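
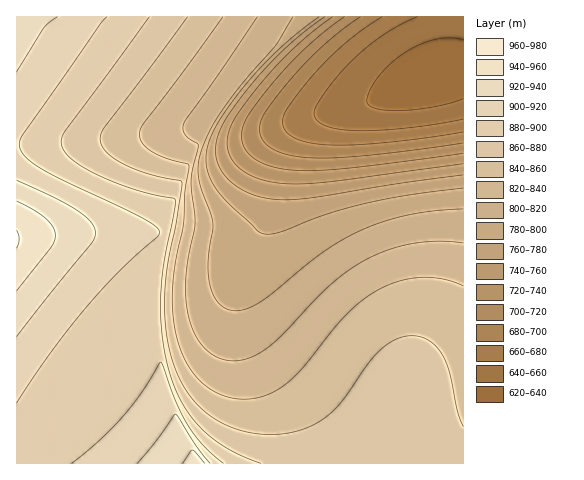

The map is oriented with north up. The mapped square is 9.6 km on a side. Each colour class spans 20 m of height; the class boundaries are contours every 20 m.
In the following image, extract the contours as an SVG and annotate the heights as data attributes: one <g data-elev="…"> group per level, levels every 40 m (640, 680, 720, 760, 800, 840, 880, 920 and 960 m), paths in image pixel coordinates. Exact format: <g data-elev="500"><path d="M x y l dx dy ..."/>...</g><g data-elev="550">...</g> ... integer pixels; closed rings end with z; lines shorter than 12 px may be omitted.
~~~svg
<g data-elev="640"><path d="M463 99l-29 8-35 4-24-3-6-3-2-4 4-12 9-14 12-13 14-10 15-8 16-5 14-1 12 2"/></g><g data-elev="680"><path d="M463 132l-68 10-56 3-20-1-15-3-12-4-6-6-3-8 2-10 24-33 17-19 19-18 18-14 19-12"/></g><g data-elev="720"><path d="M463 153l-107 14-49 4-20-1-16-4-13-5-10-8-5-9-1-10 2-11 7-12 22-28 23-26 24-22 25-18"/></g><g data-elev="760"><path d="M463 175l-66 9-82 13-29 3-19-2-16-4-14-7-11-11-8-12-3-14 3-16 8-16 22-29 24-28 27-25 26-19"/></g><g data-elev="800"><path d="M463 209l-49 5-21 5-20 6-24 11-22 13-57 46-17 11-10 4-9 1-9-3-7-5-6-11-3-14-1-21 5-33-2-10-12-34-1-12 2-12 7-20 13-23 23-30 33-38 17-28"/></g><g data-elev="840"><path d="M463 286l-20-7-22-2-22 4-21 9-16 11-16 14-53 63-14 11-14 7-19 3-18-2-17-7-15-13-9-13-8-17-4-20-3-21 2-33 9-48 2-32 4-27-1-2-22-6-15-7-9-8-3-10 5-10 79-106"/></g><g data-elev="880"><path d="M261 463l-32-14-26-19-10-11-10-14-12-29-9-40-1-37 2-32 11-54 1-13-41-11-37-14-26-16-6-7-3-7 0-7 3-7 85-114"/></g><g data-elev="920"><path d="M210 463l-14-17-21-32-20 28-18 21"/><path d="M17 337l74-93 3-6 1-6-4-10-14-12-23-13-37-17"/><path d="M17 72l26-44 15-11"/></g><g data-elev="960"><path d="M17 248l2-9-2-9"/></g>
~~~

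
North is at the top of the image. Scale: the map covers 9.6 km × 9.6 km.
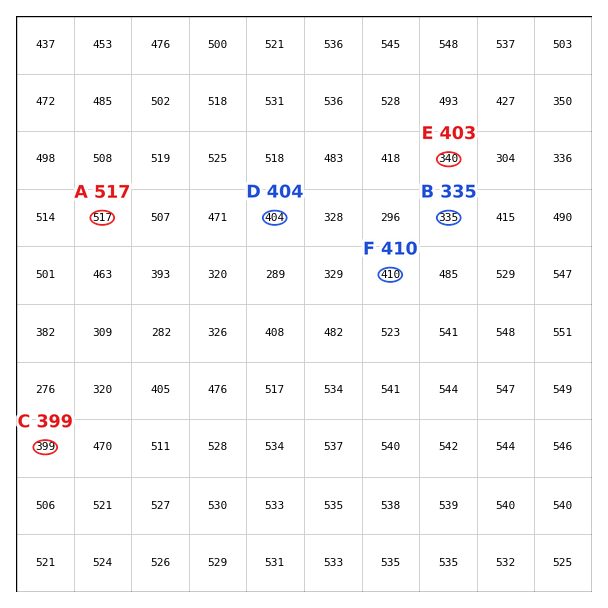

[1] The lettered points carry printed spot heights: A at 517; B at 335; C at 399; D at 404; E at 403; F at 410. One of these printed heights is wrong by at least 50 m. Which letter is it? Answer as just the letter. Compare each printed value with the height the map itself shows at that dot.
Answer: E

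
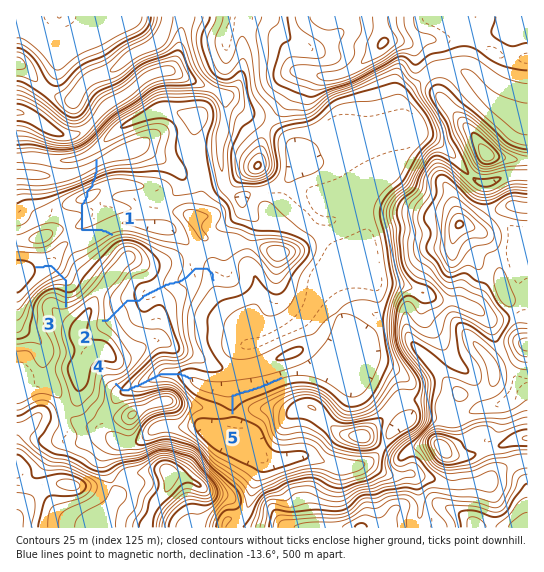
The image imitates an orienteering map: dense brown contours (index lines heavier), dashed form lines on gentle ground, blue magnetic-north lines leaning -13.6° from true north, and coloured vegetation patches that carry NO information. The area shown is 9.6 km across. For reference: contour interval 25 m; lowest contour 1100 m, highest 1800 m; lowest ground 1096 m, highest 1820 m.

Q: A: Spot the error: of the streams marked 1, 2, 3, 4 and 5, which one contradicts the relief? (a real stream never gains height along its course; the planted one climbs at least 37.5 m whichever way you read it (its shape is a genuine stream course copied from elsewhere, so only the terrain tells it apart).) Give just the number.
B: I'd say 1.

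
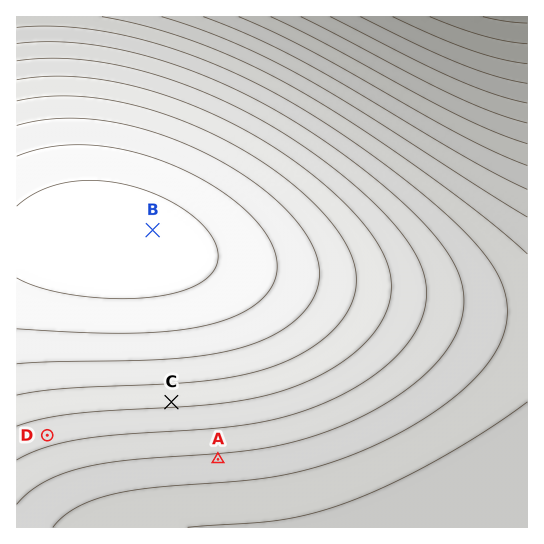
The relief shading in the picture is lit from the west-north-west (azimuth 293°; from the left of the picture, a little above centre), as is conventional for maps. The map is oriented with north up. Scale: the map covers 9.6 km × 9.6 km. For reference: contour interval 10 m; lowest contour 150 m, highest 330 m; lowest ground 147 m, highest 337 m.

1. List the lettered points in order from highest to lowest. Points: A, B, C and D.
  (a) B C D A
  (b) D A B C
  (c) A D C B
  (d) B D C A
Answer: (a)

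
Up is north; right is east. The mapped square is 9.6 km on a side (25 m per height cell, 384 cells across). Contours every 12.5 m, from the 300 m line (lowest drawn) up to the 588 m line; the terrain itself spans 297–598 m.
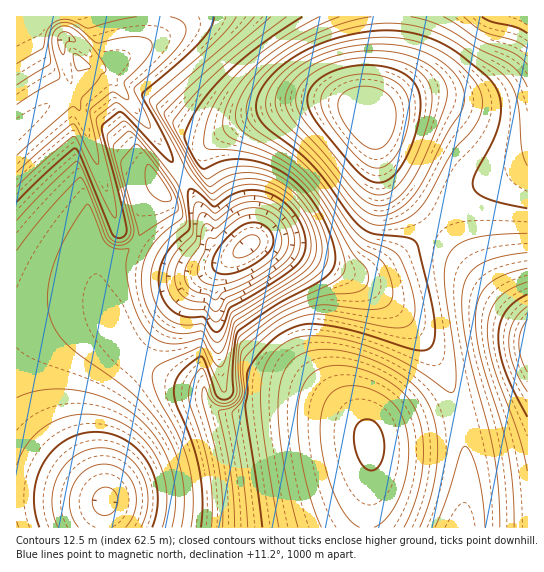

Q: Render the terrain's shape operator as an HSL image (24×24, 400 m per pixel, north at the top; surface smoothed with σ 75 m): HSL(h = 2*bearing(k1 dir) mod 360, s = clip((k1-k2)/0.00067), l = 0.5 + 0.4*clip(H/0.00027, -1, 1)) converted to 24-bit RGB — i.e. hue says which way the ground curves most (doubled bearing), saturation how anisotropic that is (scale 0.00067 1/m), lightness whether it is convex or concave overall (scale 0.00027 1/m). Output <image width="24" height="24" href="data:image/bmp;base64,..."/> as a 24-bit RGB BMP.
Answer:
<image width="24" height="24" href="data:image/bmp;base64,Qk32BgAAAAAAADYAAAAoAAAAGAAAABgAAAABABgAAAAAAMAGAAATCwAAEwsAAAAAAAAAAAAAg4Z3fYJzcXhtZm1rYGNoaGRqdWxtgXZyh312iYF5iIJ8h4J9hoJ/hoKAh4SCi4mDkY2DlJCEjIuEc3mEXml/YWp9dnt/jIt+hoJ3gn5zeHVua2hpX2FlY2Znb3Jrfn5yhoR2iIZ6iIV9h4V+hoSAhoWBh4aBiomCkI6DlZOEjo2FdnqEYGaAX2V9dHd+i4t+h3x4hHd0fXByc2lyZGNtZGtua3ZwdX9yf4V3hId7hod9hod/hoaAhoaBh4eCioqDkJCElZWFj4+GeHiFYGKBX2B9c3N+i4p9h3l5h3Z6g3J8e219a2l5aXF5bX18c4N5eIZ4f4d8god+hIeAhIaBhYaChoeDiYqDjpCFk5WGjo6HeXeGZGCBY199dnN9i4l7h3p+iHeAh3SEfnGEcm6CbnWCcYCEdYaCeYeAfYiAf4d/gYeAgoaCg4aChIiEh4uGjZGIkZWJjY2Ie3SIaV6CaV99fHN+jIh5hnuBh3mEhneIf3SHdnOHcnqJc4SPeIaRf6SRXN//9nLqiouCgoeDg4iFhIuHhY+JipSMkJSPjYePfm2KcFuCcWB+gHN8jYV4hXyDhnqGhHmHf3iIeHiJd4yScY2Yc4ab0ey3BQUuqkkAqayHgoqGg4yJhJCLhpSOiJWOipCOjXyOhGSKd1mCeWKAhHR+jn55hHyEhHyFgXuGfXuHfoeMepaRbZebaYud5fLEDQAzzfp5qpKchpCPg5GOhZWRhpaRh5GNiYGIiGyDhFyBfVuBe2qChHqHkH6Mg32Egn2EgH2FfX+Hg5CIe5uJaZ2XXo+c4uisCQAzwO+nsI6xrZaoiJeXhZWShY+Mh4CEhW97gmB2gFx5fWaAdnSGfYWQfoGbgn6DgH6Df3+EgIaHhZWDfKB8ZZuFVoyO08qGBAAzpOKhm4amtpusrJSkhY6MhXx8g2xygGBsfl1ufWZ4d3SBeY2OeZeYdpefg36DgX+CgIKDgIiBiZWAkqV7YpFlT3VonaRYDCxyY6x+eXyMpoyTsISTp3aAg2Zof15jfV5mfWhwfXZ+eouHeZSMdpeMcJeKhX+Eg4CDgoOBhomAjJF8qKN2hIxhTWRMSGxGOnpmRG1UWnRfiXtromJktFldmVdWe19dfGprf3x4e4qDepKIeZOGdpCBcYx5iYCFhYCEg4KBiYiAg5GxtHp5nHtibmxXTXpJPWdCNF49PF09Y19DfVI+nlc+r2hIhYBYaoFjdIt8e5CFe5CEeY2Ad4l7dYV1j4GIiICGiICCncmMAHaU/zFcsnNxlnlsLbnBlnNDO1tDNUIzS0k3a1lClHBProtjqKJxX5NjXJFvb499eYt+eYd6eYR4eoJ3k4GMjoCKi4CH2PXEHQAz9/RQsH+Kxui8LgJP08BoS1BaQUVLSVJNZWtYjo9nqqh7tLSJd6FzXpN1XYh1c4V2eYN3eoJ3e4J3kIKLk4GOmIaEv/p5HwAz2/S6j7CLjfiNMgAz2uadZE92TkxrU2FtYnx1dZRzmqmFrrSQn6uKZ5F9XYN6Z351eYJ0eYJ1eYN3fISDj4GMvciWyQC9OwBlyOeyyvjRMwAw/ysoxZiDflaRYFeFXGuEZ42NdpuDjaiFpbCPrK6RdpCEYn+BYnl6doJzdoN0doV2ZX9veYN+2eOoJgAzV/Z6suOxxACYMwAv2vjTsG6nkl+jdWKYaHKTb5GXep6OhqaGnKuOqaqRkJSEaHSBY3B6dIN0dYV2dYd3VXxiYX5p085/IgE+rua1rPOEMwArfvq0h6+WrnOuoG+xi3OoeHihfJKggqKdiqSTlqSRo6KSmYmJbmuGaGyAeIiAeIl/eIt+W3tkVHtdn4pRMZTCoMyJTwAuKXv2mM69jnyXg3KZl3aumoGxjYasiZKojJ+lkKOflZ+YnZiVnIqUfGyRcXSPfY2Sf42Pf46Jcn52YIBnVod+V4Reon1CJzHOgbevg3yNiX2VhXuZbXSckYSvm5C1lZOxlJqslZynlpihnZSfoIqhh3KdgYuffYeegYKYh4qRi36KecOSWiWmVJisZYNZWIFeYHxgbH5udoOCe3yLdoCRcI2WiIykm5atmpermJWmmJKinI6hnYWhjYWiiZCidXidinualoaTl4KPU+EzIRWBmCcVbZRjWnpaV3lVWXpWX3tcZn5kboJvbYZ1aIpsepB0lZKEloaIlYOJlYKKloeTk4iVkIOKcmuCiG6Gl3x8koCM9jtpDCdgjtmkfXuGc394Z3xoX3pdXHpXXHtVYHxXZn9abIJecoVdfIheiotjjYZqjoVujoBtjXppi3ZkcGFfdGlklIpw"/>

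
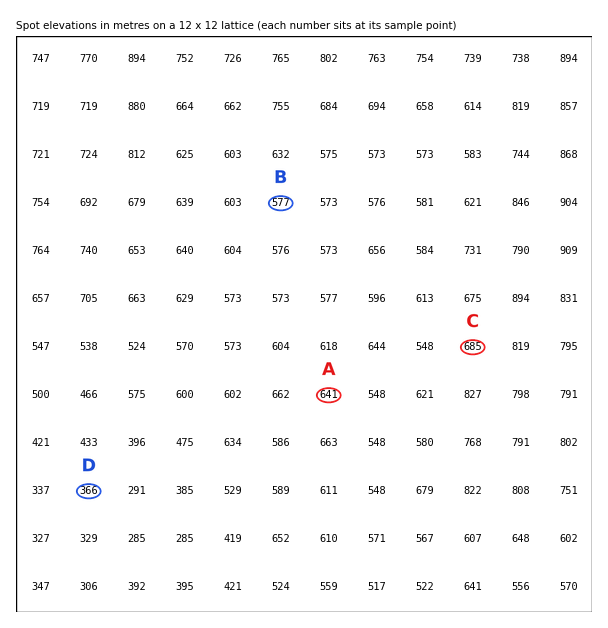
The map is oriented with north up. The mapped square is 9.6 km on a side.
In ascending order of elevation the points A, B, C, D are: D B A C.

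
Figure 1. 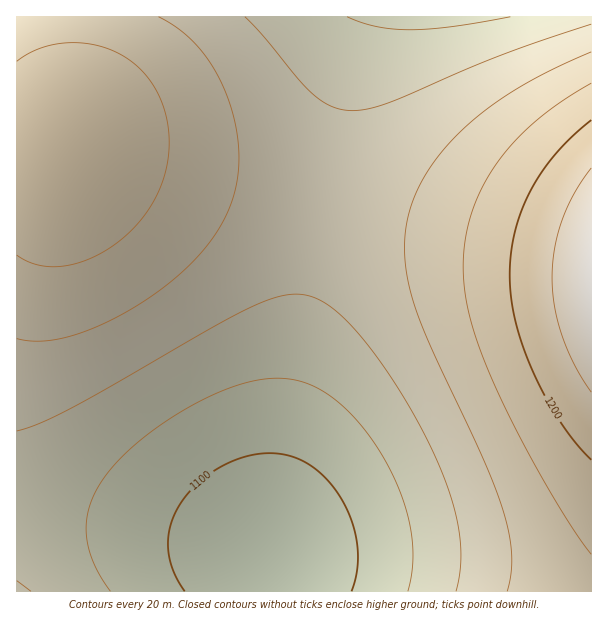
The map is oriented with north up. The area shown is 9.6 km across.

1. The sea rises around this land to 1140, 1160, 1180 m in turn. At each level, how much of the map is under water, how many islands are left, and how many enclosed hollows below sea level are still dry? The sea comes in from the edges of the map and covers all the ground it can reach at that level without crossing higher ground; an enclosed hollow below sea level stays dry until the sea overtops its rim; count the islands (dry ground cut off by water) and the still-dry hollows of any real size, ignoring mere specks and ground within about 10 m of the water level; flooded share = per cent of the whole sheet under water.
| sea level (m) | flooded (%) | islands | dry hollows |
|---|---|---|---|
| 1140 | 36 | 0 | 0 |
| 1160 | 61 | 0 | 0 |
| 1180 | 80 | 0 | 0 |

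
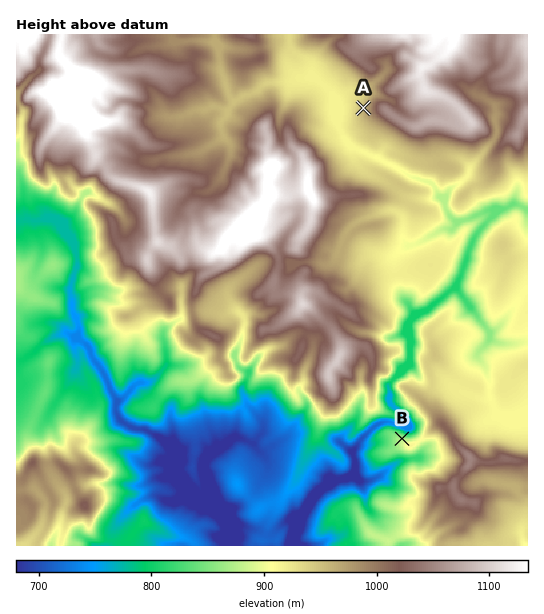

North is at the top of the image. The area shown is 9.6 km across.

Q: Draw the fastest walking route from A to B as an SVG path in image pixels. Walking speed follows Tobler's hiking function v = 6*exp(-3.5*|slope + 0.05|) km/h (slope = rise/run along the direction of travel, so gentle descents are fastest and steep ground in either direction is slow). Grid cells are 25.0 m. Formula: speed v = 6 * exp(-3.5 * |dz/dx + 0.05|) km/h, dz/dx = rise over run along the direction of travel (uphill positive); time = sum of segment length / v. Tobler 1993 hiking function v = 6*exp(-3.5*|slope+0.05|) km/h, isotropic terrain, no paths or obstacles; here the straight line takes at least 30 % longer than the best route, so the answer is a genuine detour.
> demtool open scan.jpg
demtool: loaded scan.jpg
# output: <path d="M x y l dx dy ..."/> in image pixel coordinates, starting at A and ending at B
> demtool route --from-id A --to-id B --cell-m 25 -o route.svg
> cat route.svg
<path d="M363 108l0 8 31 63 0 4 1 2 0 6 3 5 0 87-3 5 0 9 3 6 5 5 3 5 0 2-4 8 0 9 1 3 3 2 3 6 0 14-4 8-3 3-5 11-3 2-1 3 0 3 8 17 5 5 5 3 2 1 2 6 3 2 1 3 0 7-1 2-3 3-5 3-8 0"/>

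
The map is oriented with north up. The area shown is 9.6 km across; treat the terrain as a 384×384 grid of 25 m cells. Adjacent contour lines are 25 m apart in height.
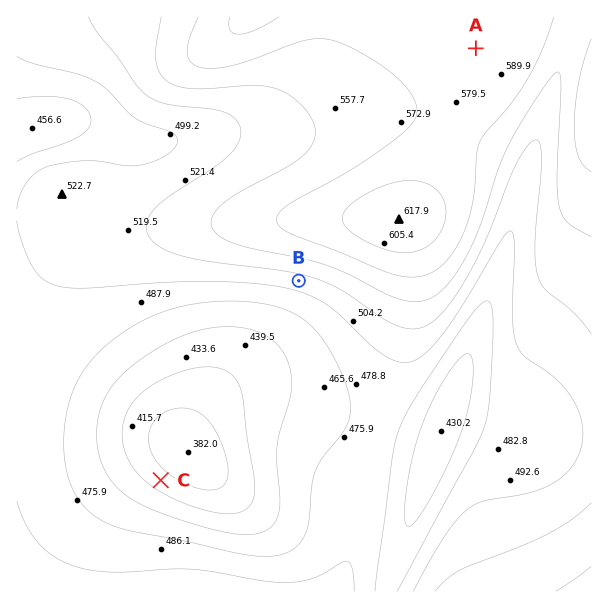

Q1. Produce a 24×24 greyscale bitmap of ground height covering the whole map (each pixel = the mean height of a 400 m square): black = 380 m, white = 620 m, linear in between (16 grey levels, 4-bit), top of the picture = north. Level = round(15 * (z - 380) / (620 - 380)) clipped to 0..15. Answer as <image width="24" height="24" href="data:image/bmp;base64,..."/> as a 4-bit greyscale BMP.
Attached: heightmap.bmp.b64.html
<image width="24" height="24" href="data:image/bmp;base64,Qk2WAQAAAAAAAHYAAAAoAAAAGAAAABgAAAABAAQAAAAAACABAAATCwAAEwsAABAAAAAAAAAAAAAAABEREQAiIiIAMzMzAERERABVVVUAZmZmAHd3dwCIiIgAmZmZAKqqqgC7u7sAzMzMAN3d3QDu7u4A////AIiIiIiId4h2eZqqq4h3d3dmZnd1aJmZqod2ZlVEVWd2V4iZmndmVEMjRWd2RXiIiXdlQyESRWd2RGd3iHZUMhASRWZmRFZ3eHZUMQATRWZmU0Zmd3ZkMhEjRVZmZEZneHdlQyIjRFZnZUV3eHdmVDMzRFZ3dkV3iHd2ZURERWd4iFV4iXd3ZmVVVneJqXZ4mXd3d3d3d4mru5d5mniIiIiZmqvN3Kh5qoiImZqrvM3e7cl5qoiImaq7zN7v/tqJq4mYiZqrvM3u7tuZq3iIiImaq7zd3dyprFZ3d4iZqrvM3cy5rFVmeIiZqrvMzMy6rWZniZqqq7vMzN3LrXd4mrzLu7zMzd3cvIiJmrzdzMzM3d3dvIiZqrze7czd3d3tyw=="/>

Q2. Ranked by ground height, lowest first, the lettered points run C B A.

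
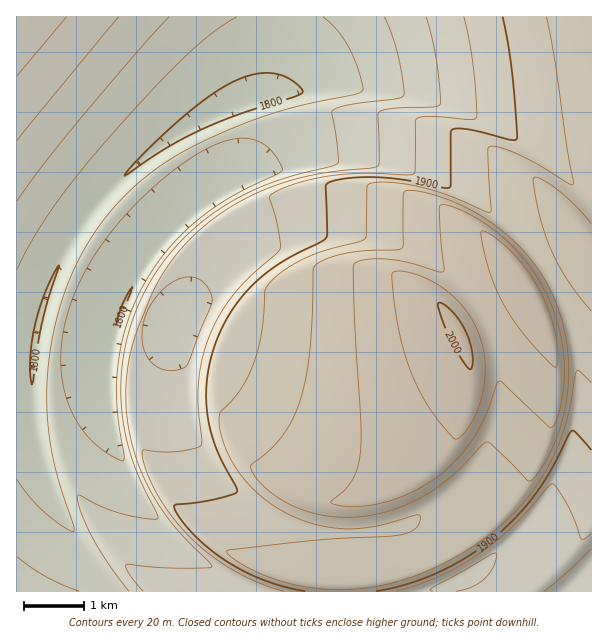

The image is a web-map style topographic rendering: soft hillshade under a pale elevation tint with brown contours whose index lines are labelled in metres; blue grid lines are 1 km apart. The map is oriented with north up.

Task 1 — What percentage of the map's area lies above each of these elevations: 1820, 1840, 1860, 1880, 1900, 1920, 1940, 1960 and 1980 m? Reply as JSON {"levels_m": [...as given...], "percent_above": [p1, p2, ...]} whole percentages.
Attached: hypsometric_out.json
{"levels_m": [1820, 1840, 1860, 1880, 1900, 1920, 1940, 1960, 1980], "percent_above": [83, 71, 63, 51, 44, 35, 21, 12, 4]}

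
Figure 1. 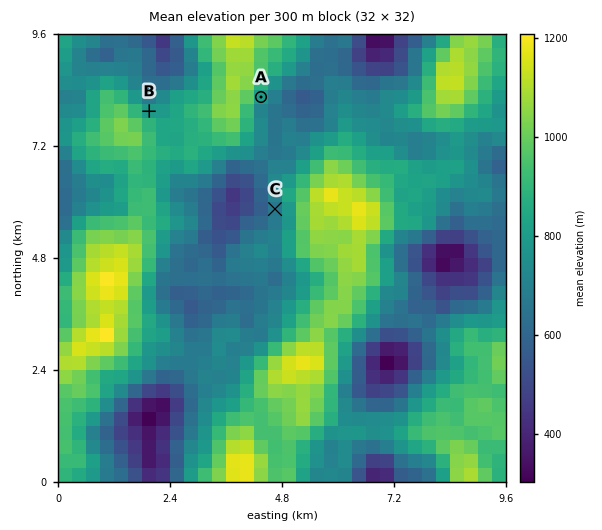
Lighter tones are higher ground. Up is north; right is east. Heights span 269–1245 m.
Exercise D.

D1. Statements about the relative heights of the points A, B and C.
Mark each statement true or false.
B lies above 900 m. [false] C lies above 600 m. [true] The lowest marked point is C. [true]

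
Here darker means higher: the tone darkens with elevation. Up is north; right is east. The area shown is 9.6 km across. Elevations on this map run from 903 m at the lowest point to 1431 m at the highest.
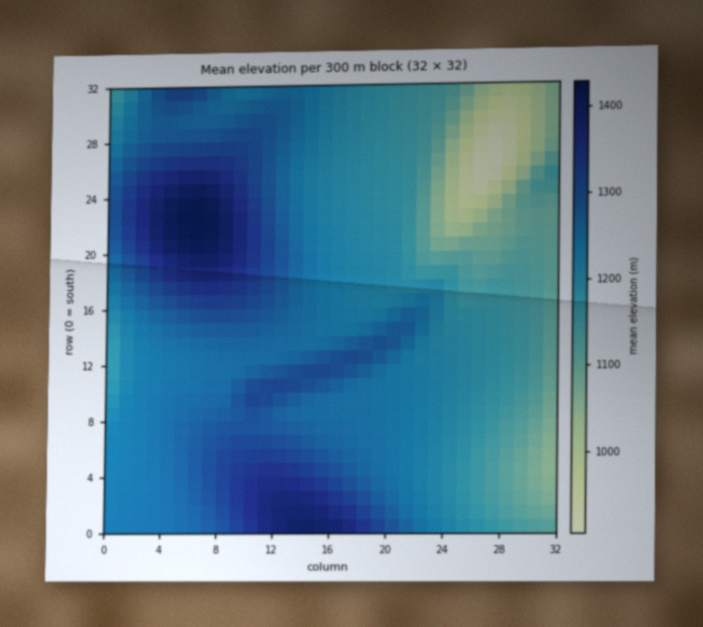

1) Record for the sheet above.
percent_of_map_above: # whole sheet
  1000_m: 96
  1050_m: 94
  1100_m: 89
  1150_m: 80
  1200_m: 66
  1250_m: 44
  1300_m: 20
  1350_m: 9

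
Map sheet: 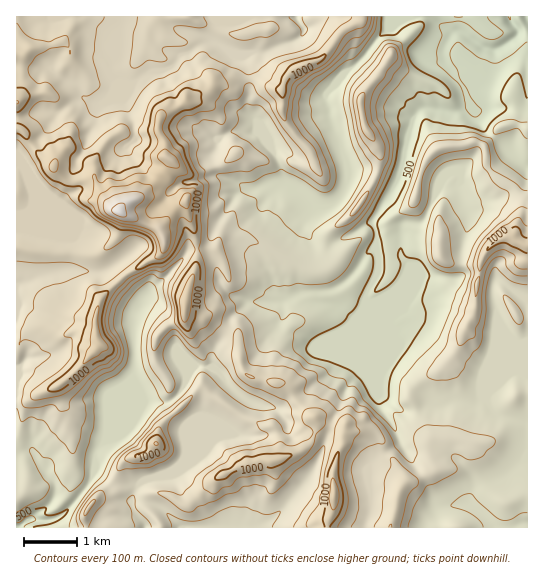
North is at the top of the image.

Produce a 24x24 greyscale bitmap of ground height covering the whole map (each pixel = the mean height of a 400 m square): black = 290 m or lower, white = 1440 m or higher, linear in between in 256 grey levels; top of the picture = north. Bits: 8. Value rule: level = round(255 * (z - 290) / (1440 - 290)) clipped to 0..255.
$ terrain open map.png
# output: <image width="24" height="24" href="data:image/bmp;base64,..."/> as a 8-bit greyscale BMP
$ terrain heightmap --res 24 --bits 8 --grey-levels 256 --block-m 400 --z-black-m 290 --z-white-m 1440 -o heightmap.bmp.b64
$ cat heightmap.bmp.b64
<image width="24" height="24" href="data:image/bmp;base64,Qk12BgAAAAAAADYEAAAoAAAAGAAAABgAAAABAAgAAAAAAEACAAATCwAAEwsAAAABAAAAAAAAAAAAAAEBAQACAgIAAwMDAAQEBAAFBQUABgYGAAcHBwAICAgACQkJAAoKCgALCwsADAwMAA0NDQAODg4ADw8PABAQEAAREREAEhISABMTEwAUFBQAFRUVABYWFgAXFxcAGBgYABkZGQAaGhoAGxsbABwcHAAdHR0AHh4eAB8fHwAgICAAISEhACIiIgAjIyMAJCQkACUlJQAmJiYAJycnACgoKAApKSkAKioqACsrKwAsLCwALS0tAC4uLgAvLy8AMDAwADExMQAyMjIAMzMzADQ0NAA1NTUANjY2ADc3NwA4ODgAOTk5ADo6OgA7OzsAPDw8AD09PQA+Pj4APz8/AEBAQABBQUEAQkJCAENDQwBEREQARUVFAEZGRgBHR0cASEhIAElJSQBKSkoAS0tLAExMTABNTU0ATk5OAE9PTwBQUFAAUVFRAFJSUgBTU1MAVFRUAFVVVQBWVlYAV1dXAFhYWABZWVkAWlpaAFtbWwBcXFwAXV1dAF5eXgBfX18AYGBgAGFhYQBiYmIAY2NjAGRkZABlZWUAZmZmAGdnZwBoaGgAaWlpAGpqagBra2sAbGxsAG1tbQBubm4Ab29vAHBwcABxcXEAcnJyAHNzcwB0dHQAdXV1AHZ2dgB3d3cAeHh4AHl5eQB6enoAe3t7AHx8fAB9fX0Afn5+AH9/fwCAgIAAgYGBAIKCggCDg4MAhISEAIWFhQCGhoYAh4eHAIiIiACJiYkAioqKAIuLiwCMjIwAjY2NAI6OjgCPj48AkJCQAJGRkQCSkpIAk5OTAJSUlACVlZUAlpaWAJeXlwCYmJgAmZmZAJqamgCbm5sAnJycAJ2dnQCenp4An5+fAKCgoAChoaEAoqKiAKOjowCkpKQApaWlAKampgCnp6cAqKioAKmpqQCqqqoAq6urAKysrACtra0Arq6uAK+vrwCwsLAAsbGxALKysgCzs7MAtLS0ALW1tQC2trYAt7e3ALi4uAC5ubkAurq6ALu7uwC8vLwAvb29AL6+vgC/v78AwMDAAMHBwQDCwsIAw8PDAMTExADFxcUAxsbGAMfHxwDIyMgAycnJAMrKygDLy8sAzMzMAM3NzQDOzs4Az8/PANDQ0ADR0dEA0tLSANPT0wDU1NQA1dXVANbW1gDX19cA2NjYANnZ2QDa2toA29vbANzc3ADd3d0A3t7eAN/f3wDg4OAA4eHhAOLi4gDj4+MA5OTkAOXl5QDm5uYA5+fnAOjo6ADp6ekA6urqAOvr6wDs7OwA7e3tAO7u7gDv7+8A8PDwAPHx8QDy8vIA8/PzAPT09AD19fUA9vb2APf39wD4+PgA+fn5APr6+gD7+/sA/Pz8AP39/QD+/v4A////ACYtQnZnW2NfYVlXWWB7noJsfV5JTEdFRFJAP2NqXmdxe3hoaGVnnJBreW5OR0ZMTFBDTEBgaGFecJWRioNmjINqc3JlWE1JR0hIVkFIgphpXWuJlpiGfYpvalljXV1TR1BXY0k6RIRmXFxhcHaCg5F7WFZfXlpUSWhsbU46OkppYWVlYGiEgXdbPVBRUE1MTXWTi1c7OkZWaGFdcoB0YE0yMlRTUkxLUmd5mJRlPltSU1d4dnNcQDEsLkRbYVBLS250hrOUQ2hUbGRyWlE3LCwsLDFGZ2BLS3J7h6psP2KHlHRoUUhCNS0sLC00X3NMVGx3fJx5QkeVn3dURkE+OTMtLC0xSXhRWWpvcn+JaVGKom9gTUdHRTswLiwyP3BVX3NzdHl5iJ2Bj3VgVlVSUUkxLy5MWHNyiXp3d3uIhbiuh29eWE9HTEg2MTNXVlqTonZ2donJ28y+mGVYS0Q+Q1s5Nz9OTERggnh3iLPg5ce+ol9LQT47P0RcKlNGQkRSYneYoayqtcC5i2BTSUJVYDtVOT9KP0lZS4OnopiNjbi8dmlvWlNvVjxiUy9dU1NLOJmMk32KhquUb2RaTGRoQkWATSZCRkJCQpOAfXJydqKijHpcWIFSO1F4PiclIRkoOZuLeHJub32SnI10epZcOk95TjUwJBkkM4p8fHRvcG9yf4FwdJGVaD9dbT0iGRobJ5KGhHNvcXNwbmlqaWlzjGpDYDAaGBUSFoN+f3RwcXZ0cm5wcmpfdYdrKzEhFhgXCw=="/>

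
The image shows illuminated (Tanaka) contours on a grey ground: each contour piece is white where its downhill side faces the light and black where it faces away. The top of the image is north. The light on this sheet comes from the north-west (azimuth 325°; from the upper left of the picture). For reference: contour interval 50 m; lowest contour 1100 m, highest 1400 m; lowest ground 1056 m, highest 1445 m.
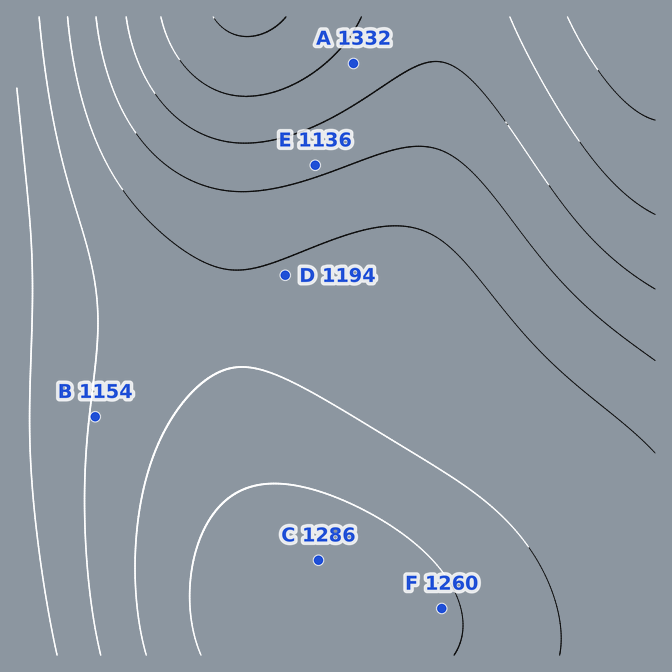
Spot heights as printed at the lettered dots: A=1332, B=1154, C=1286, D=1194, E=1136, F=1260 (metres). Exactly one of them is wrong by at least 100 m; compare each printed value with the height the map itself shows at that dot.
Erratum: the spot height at E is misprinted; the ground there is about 1261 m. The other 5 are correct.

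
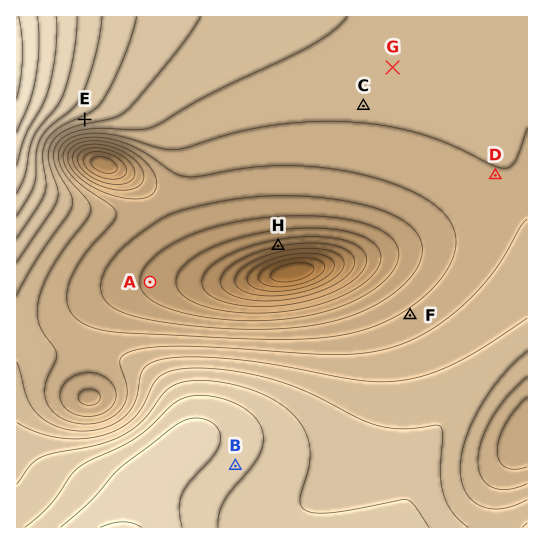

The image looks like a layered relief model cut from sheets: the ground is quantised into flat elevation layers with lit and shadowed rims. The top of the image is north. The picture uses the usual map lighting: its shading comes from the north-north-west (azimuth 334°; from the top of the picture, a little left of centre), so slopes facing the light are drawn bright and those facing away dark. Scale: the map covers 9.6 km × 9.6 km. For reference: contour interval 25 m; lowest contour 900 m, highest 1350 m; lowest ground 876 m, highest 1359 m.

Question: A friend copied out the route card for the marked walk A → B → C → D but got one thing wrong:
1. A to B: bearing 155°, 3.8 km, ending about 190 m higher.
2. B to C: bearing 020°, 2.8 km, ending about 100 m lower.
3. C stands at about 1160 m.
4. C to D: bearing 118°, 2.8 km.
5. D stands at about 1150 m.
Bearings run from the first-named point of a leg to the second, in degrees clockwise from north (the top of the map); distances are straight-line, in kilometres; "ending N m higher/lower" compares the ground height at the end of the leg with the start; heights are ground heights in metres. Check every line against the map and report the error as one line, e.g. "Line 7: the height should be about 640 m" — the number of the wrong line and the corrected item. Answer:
Line 2: the distance should be 7.2 km.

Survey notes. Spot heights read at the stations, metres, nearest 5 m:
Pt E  1215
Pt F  1130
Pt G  1165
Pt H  1000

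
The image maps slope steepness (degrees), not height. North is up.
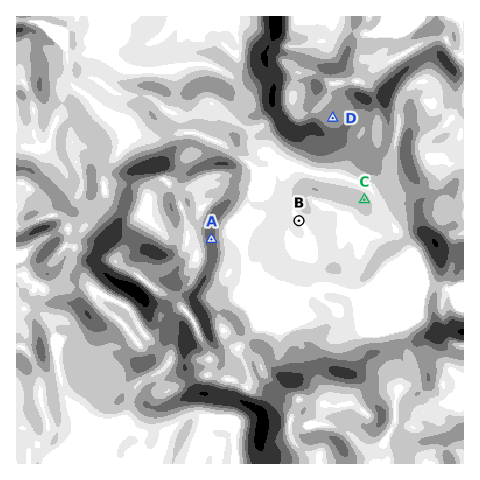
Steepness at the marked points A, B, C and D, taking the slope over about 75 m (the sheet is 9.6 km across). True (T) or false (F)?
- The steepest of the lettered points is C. F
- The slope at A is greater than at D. T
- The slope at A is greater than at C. T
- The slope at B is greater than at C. F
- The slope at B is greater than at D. F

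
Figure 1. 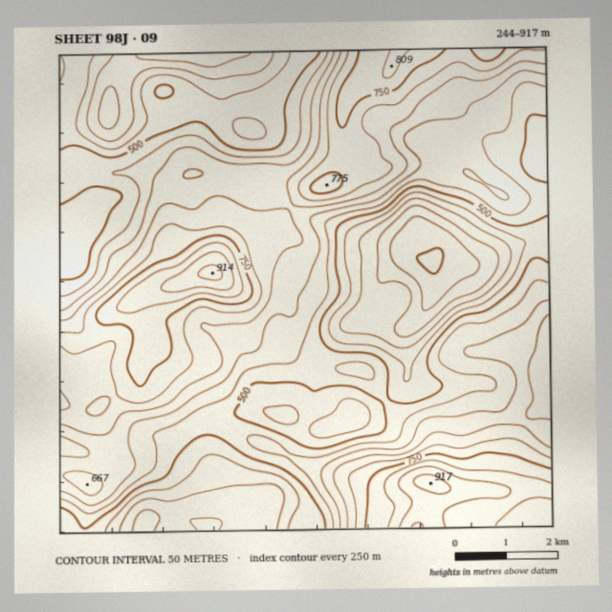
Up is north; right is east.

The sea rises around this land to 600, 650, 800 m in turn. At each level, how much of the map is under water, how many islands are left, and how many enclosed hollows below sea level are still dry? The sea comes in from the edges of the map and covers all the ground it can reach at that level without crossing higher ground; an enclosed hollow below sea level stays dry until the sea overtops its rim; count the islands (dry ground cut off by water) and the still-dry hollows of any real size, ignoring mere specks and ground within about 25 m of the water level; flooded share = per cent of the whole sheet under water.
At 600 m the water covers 57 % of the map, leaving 0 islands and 0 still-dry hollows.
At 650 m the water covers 70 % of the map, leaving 0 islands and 0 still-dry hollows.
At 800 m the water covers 94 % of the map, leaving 1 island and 0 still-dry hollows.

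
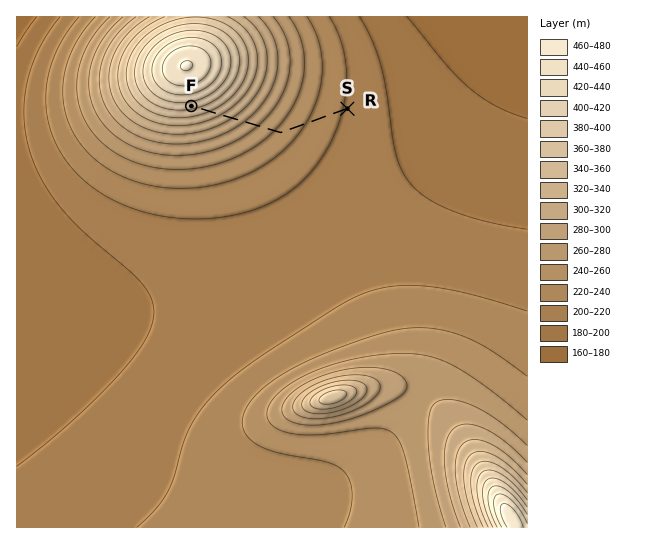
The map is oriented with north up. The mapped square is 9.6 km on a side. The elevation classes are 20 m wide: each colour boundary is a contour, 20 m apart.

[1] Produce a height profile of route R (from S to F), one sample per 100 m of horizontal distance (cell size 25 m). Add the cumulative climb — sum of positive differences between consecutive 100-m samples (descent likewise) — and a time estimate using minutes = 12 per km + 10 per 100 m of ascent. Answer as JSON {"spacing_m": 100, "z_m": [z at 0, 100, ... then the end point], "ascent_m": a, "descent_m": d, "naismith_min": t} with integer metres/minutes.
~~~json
{"spacing_m": 100, "z_m": [218, 220, 223, 225, 228, 231, 233, 236, 239, 242, 245, 247, 250, 253, 257, 263, 269, 275, 282, 289, 296, 304, 313, 321, 330, 340, 349, 358, 367, 375, 383, 388], "ascent_m": 171, "descent_m": 0, "naismith_min": 54}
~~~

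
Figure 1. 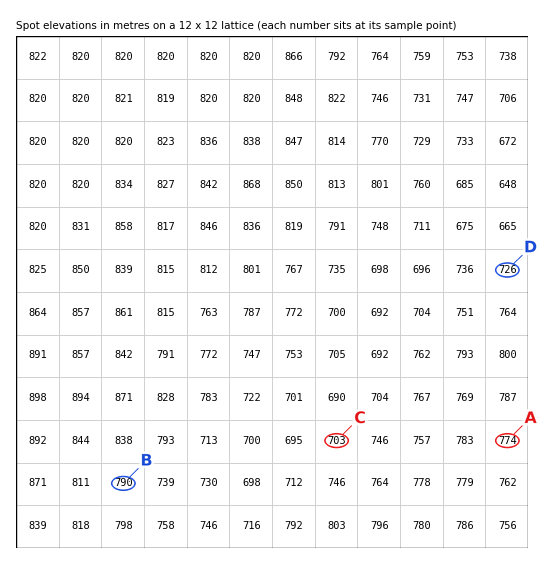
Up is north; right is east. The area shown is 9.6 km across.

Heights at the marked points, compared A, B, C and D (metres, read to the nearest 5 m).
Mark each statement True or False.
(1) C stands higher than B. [False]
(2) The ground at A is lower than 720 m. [False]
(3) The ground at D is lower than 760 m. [True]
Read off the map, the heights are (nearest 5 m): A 775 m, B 790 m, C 705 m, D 725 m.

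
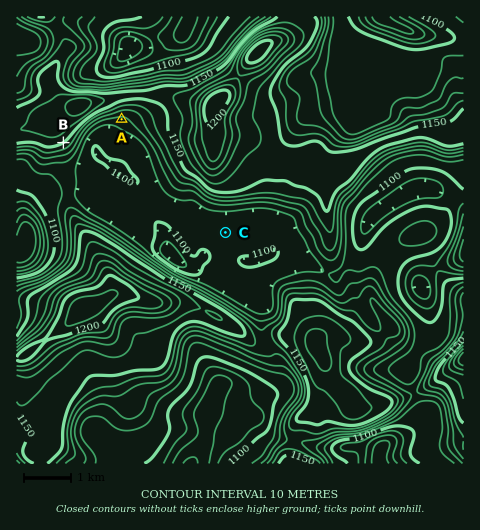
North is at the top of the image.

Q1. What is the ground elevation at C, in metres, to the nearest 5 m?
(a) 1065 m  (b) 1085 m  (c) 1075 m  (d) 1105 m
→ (d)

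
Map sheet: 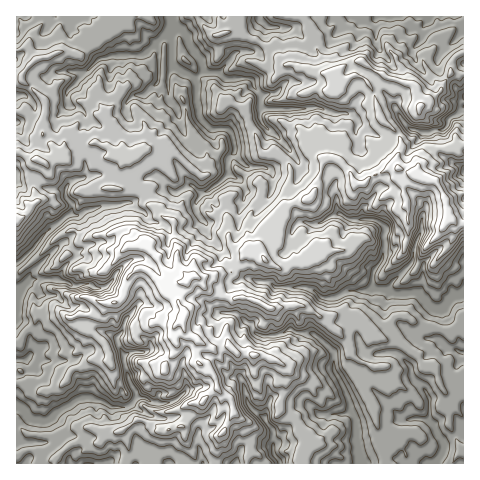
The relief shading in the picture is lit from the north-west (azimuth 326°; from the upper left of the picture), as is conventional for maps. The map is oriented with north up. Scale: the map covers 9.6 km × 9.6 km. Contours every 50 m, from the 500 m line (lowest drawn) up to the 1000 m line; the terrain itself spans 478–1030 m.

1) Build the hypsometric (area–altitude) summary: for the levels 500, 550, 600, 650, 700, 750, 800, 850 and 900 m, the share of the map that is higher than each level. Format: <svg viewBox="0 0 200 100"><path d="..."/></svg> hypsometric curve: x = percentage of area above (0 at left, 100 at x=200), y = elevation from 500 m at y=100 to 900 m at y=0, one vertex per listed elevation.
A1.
<svg viewBox="0 0 200 100"><path d="M190 100l-20-12-27-13-29-13-30-12-26-12-24-13-16-13-9-12"/></svg>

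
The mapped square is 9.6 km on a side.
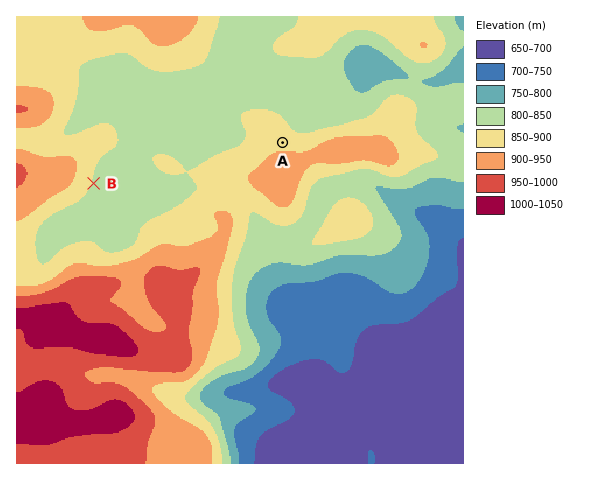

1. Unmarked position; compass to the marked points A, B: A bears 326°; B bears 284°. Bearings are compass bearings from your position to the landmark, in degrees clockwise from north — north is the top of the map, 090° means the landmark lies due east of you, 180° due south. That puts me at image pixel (354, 248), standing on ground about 820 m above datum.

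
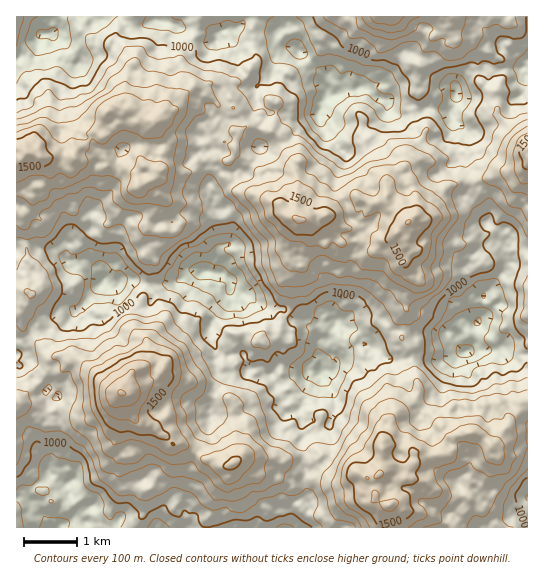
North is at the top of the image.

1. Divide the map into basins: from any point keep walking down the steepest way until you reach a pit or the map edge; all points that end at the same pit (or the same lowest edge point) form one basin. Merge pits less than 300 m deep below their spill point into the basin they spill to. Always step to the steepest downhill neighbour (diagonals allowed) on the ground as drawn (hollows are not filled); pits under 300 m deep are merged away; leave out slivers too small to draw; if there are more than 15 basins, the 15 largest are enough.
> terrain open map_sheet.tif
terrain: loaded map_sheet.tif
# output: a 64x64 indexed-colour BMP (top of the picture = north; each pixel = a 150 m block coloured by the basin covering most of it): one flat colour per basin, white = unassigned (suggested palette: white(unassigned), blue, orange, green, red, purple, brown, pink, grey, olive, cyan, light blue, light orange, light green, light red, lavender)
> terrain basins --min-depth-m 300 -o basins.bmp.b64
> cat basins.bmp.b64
<image width="64" height="64" href="data:image/bmp;base64,Qk12CAAAAAAAAHYAAAAoAAAAQAAAAEAAAAABAAQAAAAAAAAIAAATCwAAEwsAABAAAAAAAAAA////ALR3HwAOf/8ALKAsACgn1gC9Z5QAS1aMAMJ34wB/f38AIr28AM++FwDox64AeLv/AIrfmACWmP8A1bDFAEREREREREREREREREREREREREREEREREREREVVVVVVVREREREREREREREREREREREREREQRERERERFVVVVVVVVEREREREREREREREREREREREREREERERFVVVVVVVVVVURERERERERERERERERERERERERERERFVVVVVVVVVVVVREREREREREREREREREREREREREREREVVVVVVVVVVVVVERERERERBERRERERERERERERERERERVVVVVVVVVVVVUREREREREEREUREREREREREREREREEVERVVVVVVVVVVREREREREQRERFEREREREREREREERERERFVVVVVVVVVVERERERERBEREUREQREUREQUREERERERERVVVVVVVVVUREREREREQRERREERERERERERERERERERMzMVVVVVVVRERERERERBEREREREREREREREREREREzMzMzFVVTVVVERERERERBERERERERERERERERERERETMzMzM1VTM1VUREREREREEREREREREREREREREREREREzMzMzMzMzVVREQRREREQRERERERERERERERERERERETMzMzMzMzM1VEQREREURBEREREREREREREREREREREREzMzMzMzMzNUEREREREUERERERERERERERERERERERERMzMzMzMzM1ERERERERERERERERERERERERERERERERETMzMzMzMzMRERERERERERERERERERERERERERERERERMzMzMzMzMxEREREREREREREREREREREREREREREREREzMzMzMzMzERERERERERERERERERERERERERERERERETMzMzMzMzMRERERERERERERERERERERERERERERERERMzMzMzMzMxERERERERERERERERERERERERERERERERMzMzMzMzMzEREREREREREREREREREREREREREREREREzMzMzMzMzMREREREREREREREREREREREREREREREREzMzMzMzMzMxERERERERERERERERERERERERERERERETMzMzMzMzMzEREREREREREREREREREREREREREREREREzMzMzMzMzMRERERERERERERERERERERERERERERERETMzMzMzMzMxERERERERERERERERERERERERERERERERMzMzMzMzMzEREREREREREREREREREREREREREREREREzMzMzMzMzMRERERERERERERERERERERERERERERERETMzMzMzMzMxEREREREREREREREREREREREREREREREREzMzMzMzMzEREREREREREREREREREREREREREREREREzMzMzMzMzMRERERERERERERERERERERERERERERERETMzMzMzMzMxERERERERERERERERERERERERERERERERMzMzMzMzMzEREREREREREREREREREREREREREREREREzMzMzMzMzMRERERERERERERERERERERERERERERERETMzMzMzMzMxERERERERERERERERERERERERERERERERMzMzMzMzMzEREREREREREREREREREREREREREREREREzMzMzMzMzMRERERERERERERERERERERERERERERERETMzMzMzMzMxERERERERERERERERERERERIiIhEREREREhERMzMzMzERERERERERERERERERERERIiIiIRERERESIRETMzMzMRERERERERERERERERERESIiIiIiIiIhERIiEREzMzMxERERERERERERERERERERIiIiIiIiIiIRIiIhERMzMzEREREREREREREREREREREiIiIiIiIiIiIiIiIiIzMzMREREREREREREREREREREiIiIiIiIiIiIiIiIiIiIjMxEREREREREREREREREREiIiIiIiIiIiIiIiIiIiIiIiERIiIREREREREREREREiIiIiIiIiIiIiIiIiIiIiIiIiIiIiEREREREREREREiIiIiIiIiIiIiIiIiIiIiIiIiIiIiIhERERERERERERIiIiIiIiIiIiIiIiIiIiIiIiIiIiIiIREREREREREREiIiIiIiIiIiIiIiIiIiIiIiIiIiIiIiERERERERERESIiIiIiIiIiIiIiIiIiIiIiIiIiIiIiIRESIhERERERIiIiIiIiIiIiIiIiIiIiIiIiIiIiIiIiEiIiIhERERIiIiIiIiIiIiIiIiIiIiIiIiIiIiIiIiIiIiIiERESIiIiIiIiIiIiIiIiIiIiIiIiIiIiIiIiIiIiIiIhEiIiIiIiIiIiIiIiIiIiIiIiIiIiIiIiIiIiIiIiIiIiIiIiIiIiIiIiIiIiIiIiIiIiIiIiIiIiIiIiIiIiIiIiIiIiIiIiIiIiIiIiIiIiIiIiIiIiIiIiIiIiIiIiIiIiIiIiIiIiIiIiIiIiIiIiIiIiIiIiIiIiIiIiIiIiIiIiIiIiIiIiIiIiIiIiIiIiIiIiIiIiIiIiIiIiIiIiIiIiIiIiIiIiIiIiIiIiIiIiIiIiIiIiIiIiIiIiIiIiIiIiIiIiIiIiIiIiIiIiIiIiIiIiIiIiIiIiIiIiIiIiIiIiIiIiIiIiIiIiIiIiIiIiIiIiIiIiIiIiIiIiIiIiIiIiIiIiIiIiERIiIiIiIiIiIiIiIiIiIiIiIiIiIiIiIiIiIiIiIhERESIiIiIi"/>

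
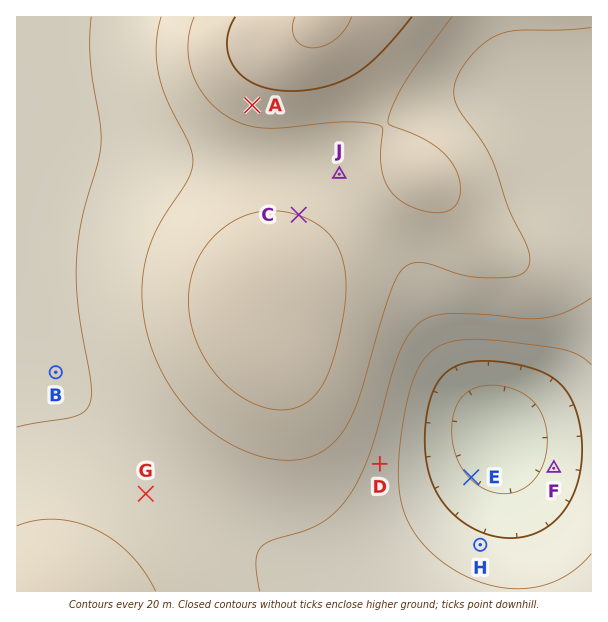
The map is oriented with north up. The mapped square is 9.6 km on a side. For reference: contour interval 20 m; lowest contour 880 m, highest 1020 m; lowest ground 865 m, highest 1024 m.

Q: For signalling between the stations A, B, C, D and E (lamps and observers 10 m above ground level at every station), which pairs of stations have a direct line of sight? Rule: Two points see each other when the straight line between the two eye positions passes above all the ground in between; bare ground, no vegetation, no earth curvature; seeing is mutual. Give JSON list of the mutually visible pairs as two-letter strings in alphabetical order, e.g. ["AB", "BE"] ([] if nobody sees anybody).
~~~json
["AB", "AC", "DE"]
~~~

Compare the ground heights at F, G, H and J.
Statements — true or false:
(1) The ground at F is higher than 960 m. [false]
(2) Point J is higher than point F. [true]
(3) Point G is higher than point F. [true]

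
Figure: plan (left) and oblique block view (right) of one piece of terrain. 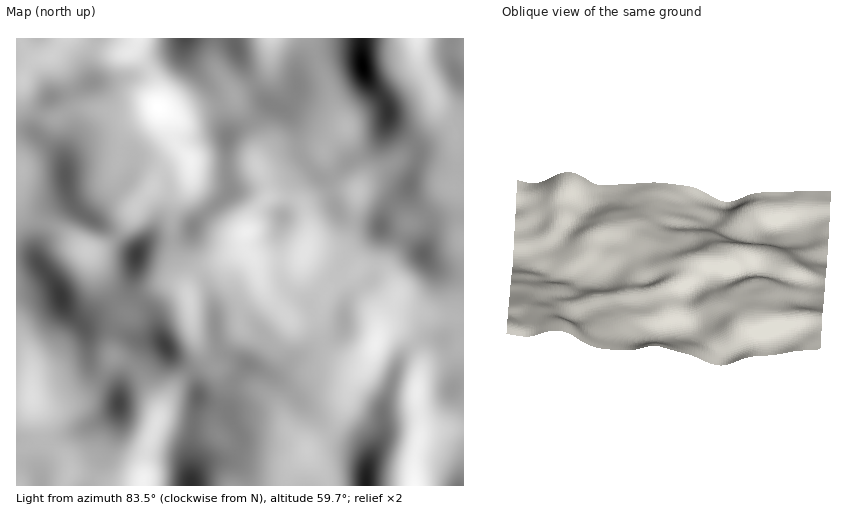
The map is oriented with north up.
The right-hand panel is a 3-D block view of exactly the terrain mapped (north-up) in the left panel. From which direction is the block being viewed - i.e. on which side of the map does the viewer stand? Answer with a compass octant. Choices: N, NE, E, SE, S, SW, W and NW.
N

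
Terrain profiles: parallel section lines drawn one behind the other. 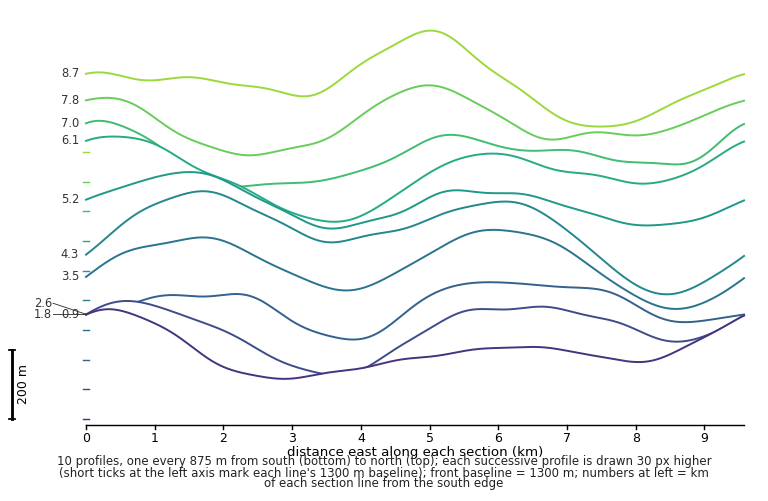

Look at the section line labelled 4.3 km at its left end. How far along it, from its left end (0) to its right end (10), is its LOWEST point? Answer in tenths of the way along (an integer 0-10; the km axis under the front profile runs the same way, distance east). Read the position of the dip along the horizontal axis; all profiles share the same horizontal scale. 9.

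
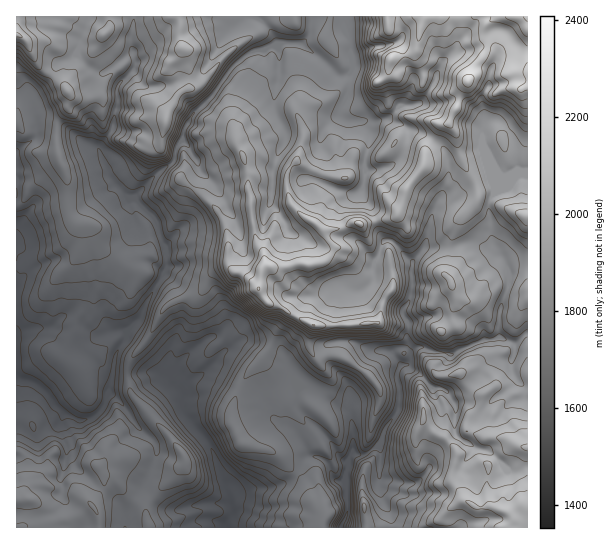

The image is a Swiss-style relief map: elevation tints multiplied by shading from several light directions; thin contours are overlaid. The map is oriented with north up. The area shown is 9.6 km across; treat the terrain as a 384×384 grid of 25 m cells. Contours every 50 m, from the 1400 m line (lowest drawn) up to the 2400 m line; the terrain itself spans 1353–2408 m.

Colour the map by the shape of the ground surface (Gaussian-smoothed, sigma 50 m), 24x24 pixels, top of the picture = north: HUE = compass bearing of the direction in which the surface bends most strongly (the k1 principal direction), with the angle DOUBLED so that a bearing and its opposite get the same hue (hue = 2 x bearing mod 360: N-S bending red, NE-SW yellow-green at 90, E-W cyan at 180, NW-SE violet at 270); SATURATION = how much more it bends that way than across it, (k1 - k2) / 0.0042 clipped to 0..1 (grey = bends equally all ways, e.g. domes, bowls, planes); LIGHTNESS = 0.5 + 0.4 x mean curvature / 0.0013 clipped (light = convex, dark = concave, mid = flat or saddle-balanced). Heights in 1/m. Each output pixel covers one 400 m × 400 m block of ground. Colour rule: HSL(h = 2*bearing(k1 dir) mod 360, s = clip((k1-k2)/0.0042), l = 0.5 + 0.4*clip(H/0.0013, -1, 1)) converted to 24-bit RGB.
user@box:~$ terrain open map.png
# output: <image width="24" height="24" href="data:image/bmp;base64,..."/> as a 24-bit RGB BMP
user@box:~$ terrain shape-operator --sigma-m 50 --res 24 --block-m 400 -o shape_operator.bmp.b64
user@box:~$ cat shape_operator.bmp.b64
<image width="24" height="24" href="data:image/bmp;base64,Qk32BgAAAAAAADYAAAAoAAAAGAAAABgAAAABABgAAAAAAMAGAAATCwAAEwsAAAAAAAAAAAAAlo9hapuUnm+hn8F1ZkqNWHmFvceCiz00eFS2VkmzRGyQametu4CfhZhx7de8ABEz7PzPUCmPYHuy1aDjt2SwUbBNS828o3GTmKPBYIuna0+dscKJkU14XJaKw26MnldgUJEzK5CUTFB1Xoc+kKtckqyUxOK1CwAz9P+2QDOJVEG5umk3rtBvXoK7c66UjXemp4CDvpODKjaYp0dOpaGFgnJoR1l/zqW8yOXTNBJEdz0zXIxWT7FQWqJ66nExABg2+eGzZSNxw7k0HJ2WycGAkF5+aKJTcHJJasyD4HiCGRtlyp+nroKYn5izOjV6xu26u2fFKQUu0+rXlbnOjLa4gkVa6Js1ASg8/P8CMxxr5uC7LDxhoeCYkxtElDRNgY22mWtFN5g5OIubYkyh0aChgCt9Rdg8f914LQYlbr2xodGadmtmf2Fik2Jx1Wc8FR6h/OnPASQy8tnbbM/QpRLAfsrPeZ/Cf5qvi6OMmk6SeicrI5AYpuoVvRCUreG3WSVQMjmE2di8opF5d2x2h3mHb2KkotCNPidl5oVnAHN6xYU96cl4GSmCw55gXJtQZIJTmmpBZSRGiKOJyc2nCAsu0vPIZj5Fdk9vVYSDSI+D0JiWdXlxdYd9gGNZwpQ+MRpEcNhaLhztRPW2hgAFk4YWZbqGwHqqeEuUiz+ihp2hiq2co3eAFzV56r91PGJCVl19qpNgNGNVy36Jt5CcX1l8ijdgne+HRpbtpO7Ugh6NClBR0Pv6qJPyoHC1kaNfd0KXSmyci5OunYN5aop4MF617XzBwXhtOmWFMYM3tEqzMFw/z3RWbTFZweFKLUoMb2QMKh0JSFUKDZWZgk4AIk8CM48Ctmkle6MXhn5BWXZFqpZrk3tpeFo+CSof+tHSKzxat6qCOW9VTyo9lWske1Euzfn+z9L808791tD70vn1BwJbieyP35PAgEa4HmbPxqN7gE+1qpSHWH9jmHxtcmOVrcdrDcXAx47jza2zTi1jqzaJ1fbgaPT5an00WEU7XGlDR1gv+p16AiJP2IGQs8B8hIauG0mExpORP2lz0KS0jn2QdIeHcoWLu42QC4l8o1RixISZqyChcPbv6MSmjUhWim1EOVAsZXROQHhz9ezOAwQww6h+sdm1Xm6PnmqxRKydV1iFpqBAuYNueo2NeJ6af5ao0la+GSVtVWuPlOXfN36Y5+urcVfJwrPn26Lndbu0J2dx1OmhAggxjsuKsnxqhWV7e1Vmh4tVVEpgkXNpqq2MlJiGZaKDXWByuCSFM5ZYYXaCq9VwTSRzx/V+cUNmUjEnos1YpCdDpuwsMgEPu+egEkNRtqZXYHNOclNqpFxMOXl1eJyWm8CQlL+7lV+hXXmeVxhLv5lcMFAzf+J5kymHBNhBvRxpufPmaq3NdYny2G/73aPlt8yQGzVTxZ2tvIl/TC6CwuDn20vgTIFnwtGNTHRjh1hlWh9Fp2fMu6yKe9TbYkKoqtJyLSqtcvNxbDNoqJdaPkEVQxZHiNCa1qmZMUpeWntR1MaZIYSlfpJQgjOKj2qQx+a7W057bkR0tVNtADMK9OHPTDSjf01jq89qZkmg+m83PXWEUUXN8tTsC01qPn425ZWujY65PVODfsV8d1N5aH9aNIytj53MjcdvXjVWWCA1sVbW9eDWAIBHcRBSll9rrt6jkGyhGlRs4MqUcUVsvKF2KR7D1YKXN46B056UxsIuQWGGm2R3gm2URbKeysVZUAwLmz8eAN3y16tQ16d8AENpXYbfe4ylsMWZiGuVNy9d3tySQoyKgHtXPy1bzLp+Yxsx2i9JxPC8KCVQdqFynT1Knl58aytm9u3PL2G4AF6n3bqWg7ux76avADMkx5KqsKSOgGB3aEmevLuMj2OHZkt+czJDLq0TCOWArCAb+cm0GBk6UD0jtLNgajdDOZuD4vHaU02UARielNaznlAxzk5M8LrnADkgp3ptjHhzSoSFqqJ/mWWUTDyH+Jnk1NFRJLbFDcDH4HWAbqfhGxj6lbzWrSJHX+GnoZJYjVJgv1dWDFZXzpG8tYt3MLky/0biFo46q4unUVuah5F8f09jPIWCHWtL99vUgjKtHYGQWL2O77zFIFqahaR3ov7iX0umV3aKvGqYjLB0KSRjP3VT1segs7XSEzyc/2P6LoIdbHEpc04smLuBQS5zM/dXcscA5HiWbUR8MXNGvbNBW1ilj2pLyrtPfU9cjGyARX6I27KiLS5zo32jn9V1e4FQXkttXn9QwFGooobAPNjXs618KSVUhE6499bQN8GwtnW7aXOnRaaMs0yQeMjJ"/>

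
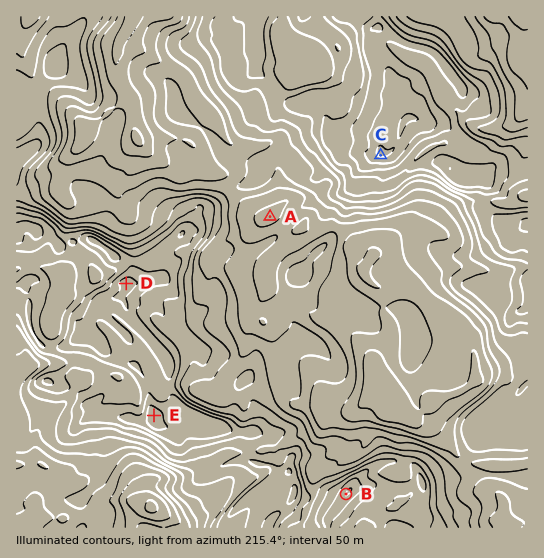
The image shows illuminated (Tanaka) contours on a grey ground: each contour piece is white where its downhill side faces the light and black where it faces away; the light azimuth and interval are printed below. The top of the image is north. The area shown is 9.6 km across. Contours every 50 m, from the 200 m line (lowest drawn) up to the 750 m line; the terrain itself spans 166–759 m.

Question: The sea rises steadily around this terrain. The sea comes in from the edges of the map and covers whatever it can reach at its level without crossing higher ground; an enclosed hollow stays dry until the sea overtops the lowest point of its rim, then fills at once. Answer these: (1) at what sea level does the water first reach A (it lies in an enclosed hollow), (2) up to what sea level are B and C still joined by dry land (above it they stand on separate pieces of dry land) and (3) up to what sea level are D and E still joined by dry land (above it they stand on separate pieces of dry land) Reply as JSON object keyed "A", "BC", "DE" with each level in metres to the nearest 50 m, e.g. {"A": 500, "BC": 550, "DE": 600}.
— {"A": 350, "BC": 400, "DE": 650}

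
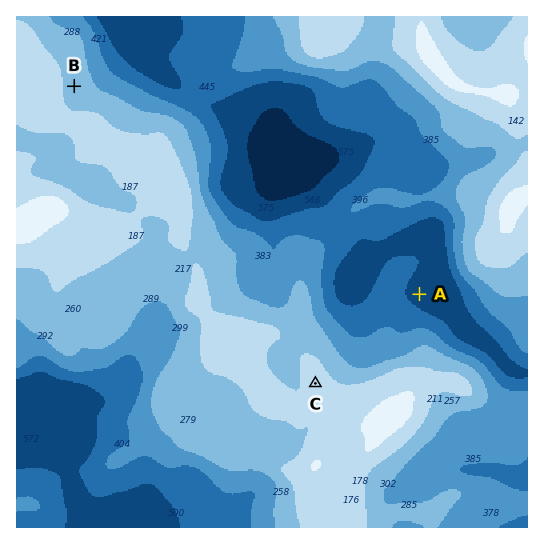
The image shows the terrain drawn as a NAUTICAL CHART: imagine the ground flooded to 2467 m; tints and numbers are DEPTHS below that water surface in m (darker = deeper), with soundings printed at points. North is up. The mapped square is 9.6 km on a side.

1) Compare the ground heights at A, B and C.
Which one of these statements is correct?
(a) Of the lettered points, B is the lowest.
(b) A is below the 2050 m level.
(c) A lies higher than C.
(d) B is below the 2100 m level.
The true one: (b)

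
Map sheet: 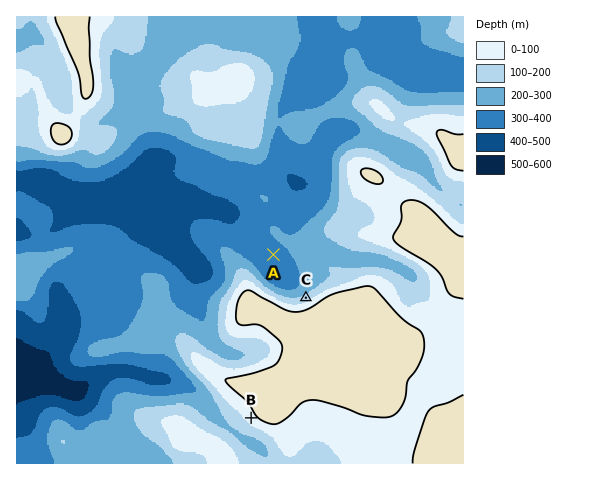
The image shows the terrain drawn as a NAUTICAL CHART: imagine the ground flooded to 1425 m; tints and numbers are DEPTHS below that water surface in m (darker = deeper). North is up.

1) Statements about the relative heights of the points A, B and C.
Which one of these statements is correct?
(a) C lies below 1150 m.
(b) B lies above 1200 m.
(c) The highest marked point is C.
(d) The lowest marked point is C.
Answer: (b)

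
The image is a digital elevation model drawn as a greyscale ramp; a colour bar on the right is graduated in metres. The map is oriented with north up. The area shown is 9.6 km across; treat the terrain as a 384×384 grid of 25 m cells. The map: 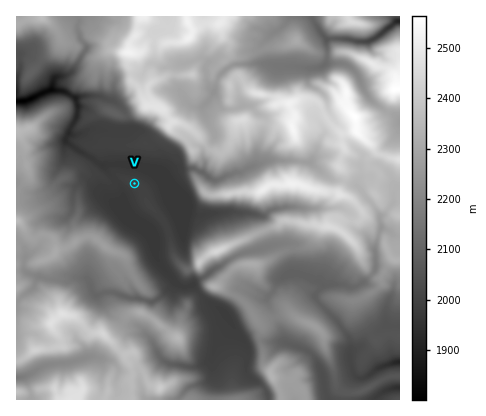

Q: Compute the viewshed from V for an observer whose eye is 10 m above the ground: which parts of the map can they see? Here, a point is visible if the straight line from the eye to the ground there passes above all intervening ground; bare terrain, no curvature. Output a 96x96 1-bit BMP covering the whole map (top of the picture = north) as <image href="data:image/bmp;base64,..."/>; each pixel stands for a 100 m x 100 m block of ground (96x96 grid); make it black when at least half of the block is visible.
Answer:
<image width="96" height="96" href="data:image/bmp;base64,Qk2+BAAAAAAAAD4AAAAoAAAAYAAAAGAAAAABAAEAAAAAAIAEAAATCwAAEwsAAAIAAAAAAAAA////AAAAAAAAAAAAAAABwAAAAAAAAAAAAAABgAAAAAAAAAAAAAAAAAAAAAAAAAAAAAAAAAAAAAAAAAAAAAAAAAAAAAAAAAAAAAAAAAAAAAAAAAAAAAAAAAAAAAAAAAAAAAAAAAAAAAAAAAAAAAAAAAAAAAAAAAAAAAAAAAAAAAAAAAAAAAAAAAAAAAAAAAAAAAAAAAAAAAAAAAAAAAAAAAAAAAAAAAAAAAAAAAAAAAAAAAAAAAAAAAAAAAAAAAAAAAAAAAAAAAAAAAAAA8AAAAAAAAAAAAAAA+AAAAAAAAAAAAAAD+AAAAAAAAAAAAAAH8AAAAAAAAAAAAAAP8AAAAAAAAAAAAAA/8AAAAAAAAAAAAADn+AAAAAAAAAAAAAAH+AAAAAAAAAAAAAAD/AAAAAAAAAAAAAAD/AAAAAAAAAAAAAAB+AAAAAAAAAAAAAAc4AAAAAAAAAAAAAA+wAAAAAAAAAAAAAB/wAAAAAAAAAAAAAD/gAAAAAAAAAAAAAD/gAAAAAAAAAAAAAH/CAAAAAAAAAAAAAH/PwAAAAAAAAAAAAD//wAAAAAAAAAAAAP//4AAAAAAAAAAAAf9/+AAAAAAAAAAAD/5x/gAAAAAAAAIAP/4x/4AAAAAAAAMAf/wh/+AAAAAAAAcQ//wB//wAAAAAAR8///gB//8AAAAAA78///AB///AAAAAA/w///AB///8AAAAB/g//+AB///8AAAAD/gf/+AD//wAAAAAD/gf/8ADwAAAAAAAD/+f/8AHwAAAAAAAB/+f//wH4AAAAAAAB/+f//wP8AAAAAAAA/+f//gf8AAAAAAAB//f//g/4AAAAAAAAP/f//h/4AAAAAAAAPf///j/wAAAAAAAAPP/////wAAAAAAAAPD/////gAAAAAAAAfB/7///gAAAAAAAAfB/z///DAAAAAAAAfg/h///3gAAAAAAAf4f////zgAAAAAAAf4f////jgAAAAAAA/4z////BAAAAAAAA/5v////AAAAAAAAAf4P///+AAAAAAAAA/8AIAP+AAAAAAAAB/8AAAP8AAAAAAAAB/8AAAfwAAAAAAAAAf8AAAfgAAAAAAAAAP+MBh/AAAAAAAAAAH+H//8AAAAAAAAAAD/D//+AAAAAAAAAAA/A+P+AAAAAAAAAAAPAAP8AAAAAAAAAAADAAeAAAAAAAAAAAABAAeAAAAAAAAAAAAAAAwAAAAAAAAAAAAAAA4AAAAAAAAAAAAA/B4AAAAAAAAAAAAA//4AAAAAAAAAAAAAb+QAAAAAAAAAAAAAB+AAAAAAAAAAAAAAA+AAAAAAAAAAAAAAA/gAAAAAAAAAAADwB/gAAAAAAAAAAAD8B/gAAAAAAAAAAAB/A/gAAAAAAAAAAAAfgfgAAAAAAAAAAAAPgAAAAAAAAAAAAAAHgAAAAAAAAAAAAAAAAAAAAAAAAAAAADgAAAAAAAAAAAAAADwAAAAAAAAAAAAAAD8AAAAAAAAAAAAAAD/AAAAAAAAAAAAAAB/gAAAAAAAAAAAAAADAAAAAAAAAAAAAAA="/>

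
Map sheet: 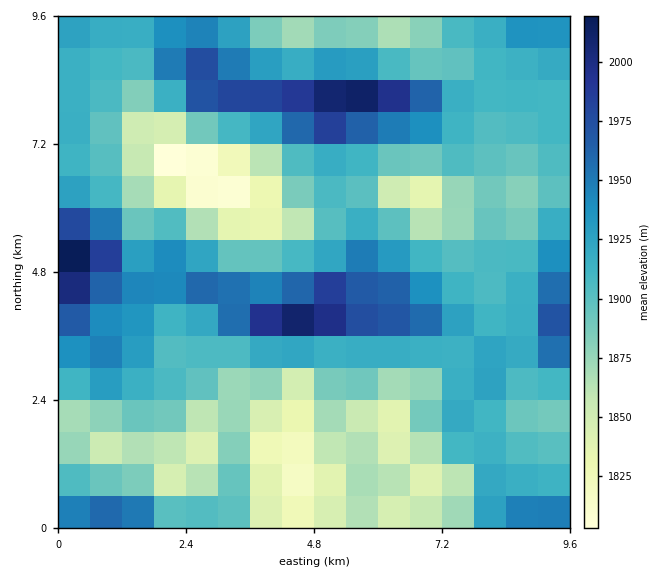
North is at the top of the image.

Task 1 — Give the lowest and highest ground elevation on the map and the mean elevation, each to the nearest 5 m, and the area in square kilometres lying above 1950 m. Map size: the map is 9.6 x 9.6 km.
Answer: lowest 1795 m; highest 2025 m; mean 1905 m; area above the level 13.7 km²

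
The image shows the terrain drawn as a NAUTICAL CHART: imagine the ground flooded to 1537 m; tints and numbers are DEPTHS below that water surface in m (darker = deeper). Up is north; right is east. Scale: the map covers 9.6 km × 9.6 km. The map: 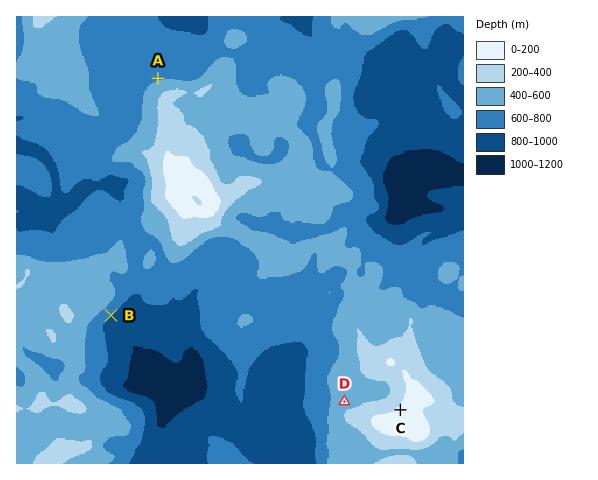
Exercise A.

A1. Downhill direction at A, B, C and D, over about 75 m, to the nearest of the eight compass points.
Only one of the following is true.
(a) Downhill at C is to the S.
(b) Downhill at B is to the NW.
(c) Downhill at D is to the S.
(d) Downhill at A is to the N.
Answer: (d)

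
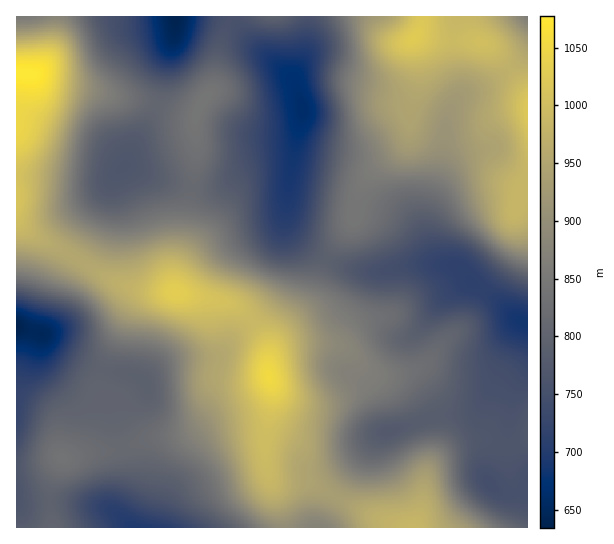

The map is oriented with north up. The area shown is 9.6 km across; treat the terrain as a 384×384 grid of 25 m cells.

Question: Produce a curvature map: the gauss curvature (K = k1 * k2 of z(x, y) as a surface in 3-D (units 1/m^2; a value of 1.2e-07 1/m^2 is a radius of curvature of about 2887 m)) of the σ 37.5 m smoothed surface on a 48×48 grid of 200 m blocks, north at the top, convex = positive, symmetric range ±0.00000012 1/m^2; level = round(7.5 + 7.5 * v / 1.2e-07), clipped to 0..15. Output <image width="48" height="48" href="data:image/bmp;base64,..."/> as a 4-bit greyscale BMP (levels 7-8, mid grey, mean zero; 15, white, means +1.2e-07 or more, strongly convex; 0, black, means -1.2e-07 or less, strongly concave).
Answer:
<image width="48" height="48" href="data:image/bmp;base64,Qk32BAAAAAAAAHYAAAAoAAAAMAAAADAAAAABAAQAAAAAAIAEAAATCwAAEwsAABAAAAAAAAAAAAAAABEREQAiIiIAMzMzAERERABVVVUAZmZmAHd3dwCIiIgAmZmZAKqqqgC7u7sAzMzMAN3d3QDu7u4A////AHd4h3d2Z3iIeIiZZBOLuoaJh4iHNIhlZohmZ5qod3d3h3ZniXaJhjWah3iXEmiZd4hjNr7riIdmh1RYv9hUVBNohmeoNazJd4dTJYqod4d3d2ZpzthFZTNXdleWW/+4d3dmeHZmZ4eJiJmJu6dnZUZ4dmm3fv2Xd2eaunZmd3d4iJl4mHiXRGm6h339esqHd1i7qXd3d3d3d3d4iHmHVYrLl3z/U1d3d3i6mHd3d3Z3d2d4iHh4dpuqmGaXEDZ3d4iIh3d3d2Znd3d4h3d3dqzLynQgA2eHd5d3eHeId3ZWd3d3dmd3ZovdyWVUNoeHd3eId3eId3h1V4d3ZFd3h2aal2d3Z4iHd2aZd3d4d5uWeHd3ZWd3dlNGd3d3d4iHd1R4Z3iIiJqYqnZ3esl2ZlRXiId3d3iHd2R3V4h4d5l4u3Zmv/p3iId4iHd3d3eHd3aIZ4d4iKuHmoZn38l5zJh4h2aId3d4h4d3d1RXiKymVXiHzZd5y4d3dlWJiIdnh3iZdkI1eJu3MUmXi5h2Znh3iZd4eHZWh0b/p0AUaJmXRFiVSKh2RHmHm6l4eHVYiCD/64EFeJl2V4iEJZmHZndmd2RYvth6qFCv7/ZJlnd2V4h0NHiHiYd2e6Q2nel6qJV5v9ZZlmq5d3iHZXh2Z3d1fNiKdlNIqJd4iGRpdH38hWq7l2d2Z3dmeZd5l2M2h2eIZCSJU2zshViql2Z3eHiZl2ZmeIdEZlV4dUV4ZXm6hVeHh2ZmVXm7l1Z3d4dUVXd3dlVnZXm6h4l1e6dUM1iZhleZiJhEVndlVnZmZXq5d5p1fep0IUZ3d2iZm9tVd3ZVV3dnd3mYZnh2jNuFM2iHd3iIm9qM2HVFZ3d4iIZ3dmd3i7qXV6uoiHd2VVWv+XVGd4iIiHZmd3d3iZmYebuYiHd2Q0S/+oZXd5qph3d2Z3ZniZmYeJmIh3d3ZXaMyZl3Z7y5h3d2ZndneIiYiId3d4eId4dniJmHeLyod4h2Vnh3eIiHeId3d5iId3h3iGZ3eKqYiIiGVXh3h4h3eIh2VoiIdniYh1RWeJmIiIiHd3d3d3d3h4h1RodmZmd4dWVmeIiIiIeIiYd3d3d3h3ZmWLllVmZ5dJmHeJmIiIeIiZd3d3dmd2VnecpmZ3aLlpqYeLyoiYiIiHiId3dlZ1VneKl3d4eLp4h3ec2oiHeIhmmnd3eIl0R3d5mIh4h3h3ZWd4iHdlZ4lliGV3iv+1aZh4h4h4hleHZolkRohTRnh2eHVnef+1ermHd4h3h2eXeKlSJYhTI1iqvbZnd3eIeJh3Z4iIiHeIm6hRFHdkECe938ZndzGvqHZmZ3iqh2Z4rulAJXd2VDaruoZ4iVGuhURVZ3iZdkNZn/9kiXdnv8ZWVmipiYVnMjVmZ3d4dkNIfv+Xy4do7/khJHq5eKyoVZ3sqHZXmoVHev92moZXv/pDNGmnaKzLie//2WRYvchIl0I1eYZnispTRCR2V5mYZWiHmXd3iZhotwAXh3d3iJlkVSOKdmZ2QSeCN4iGVFeQ=="/>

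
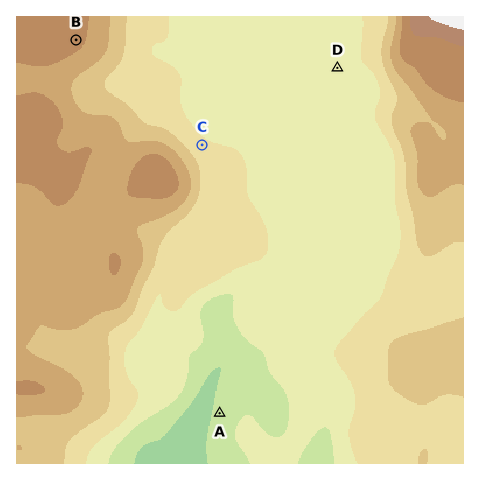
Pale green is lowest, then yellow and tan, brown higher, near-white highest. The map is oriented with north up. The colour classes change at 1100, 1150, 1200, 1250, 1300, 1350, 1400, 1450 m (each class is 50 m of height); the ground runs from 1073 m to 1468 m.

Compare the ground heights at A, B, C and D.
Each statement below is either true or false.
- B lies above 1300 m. true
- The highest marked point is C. false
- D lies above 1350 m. false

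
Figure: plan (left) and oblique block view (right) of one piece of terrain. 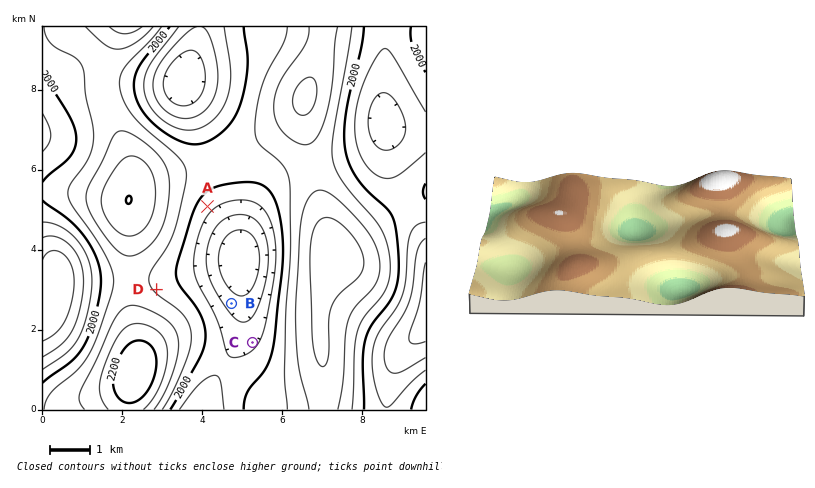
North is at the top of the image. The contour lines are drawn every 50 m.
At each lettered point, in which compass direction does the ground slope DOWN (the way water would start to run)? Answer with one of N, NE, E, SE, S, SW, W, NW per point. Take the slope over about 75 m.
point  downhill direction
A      SE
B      NE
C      NW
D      NE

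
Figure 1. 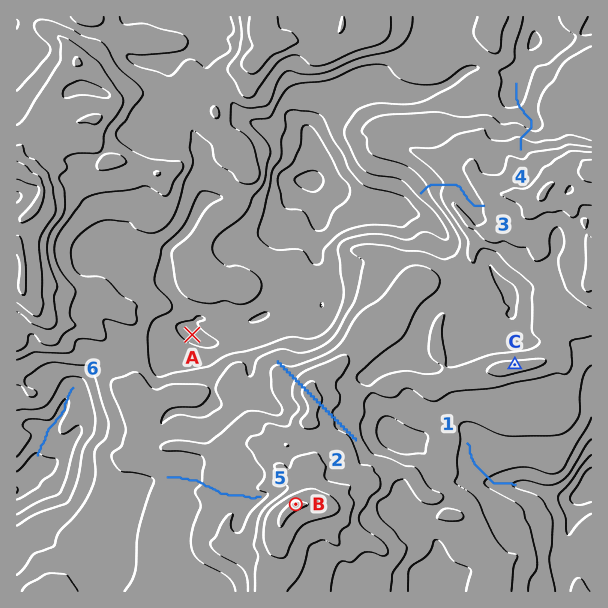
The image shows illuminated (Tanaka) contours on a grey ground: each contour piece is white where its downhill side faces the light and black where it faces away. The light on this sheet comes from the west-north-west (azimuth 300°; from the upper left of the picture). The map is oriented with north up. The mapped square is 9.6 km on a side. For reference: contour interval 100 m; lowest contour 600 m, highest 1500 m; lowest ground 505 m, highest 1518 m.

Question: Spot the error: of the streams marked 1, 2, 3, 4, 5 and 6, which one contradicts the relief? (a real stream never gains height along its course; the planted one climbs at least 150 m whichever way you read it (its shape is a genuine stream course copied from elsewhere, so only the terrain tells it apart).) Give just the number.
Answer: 2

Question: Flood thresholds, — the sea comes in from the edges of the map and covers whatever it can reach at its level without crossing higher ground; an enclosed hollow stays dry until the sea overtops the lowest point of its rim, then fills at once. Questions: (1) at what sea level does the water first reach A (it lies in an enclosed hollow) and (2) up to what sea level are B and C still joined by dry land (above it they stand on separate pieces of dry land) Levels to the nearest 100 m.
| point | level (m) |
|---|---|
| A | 900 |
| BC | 1100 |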